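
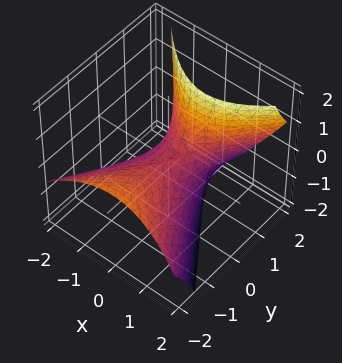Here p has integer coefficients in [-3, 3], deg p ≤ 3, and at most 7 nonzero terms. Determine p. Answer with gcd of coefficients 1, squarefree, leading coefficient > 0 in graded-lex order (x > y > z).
2*x^2 - x*z - y^2 - 2*y*z + 2*z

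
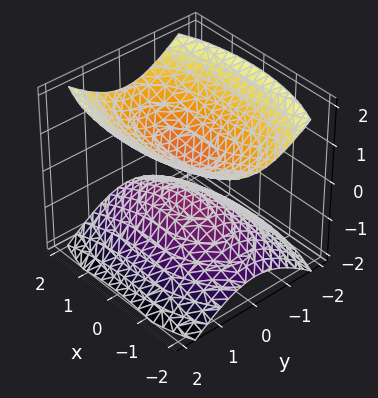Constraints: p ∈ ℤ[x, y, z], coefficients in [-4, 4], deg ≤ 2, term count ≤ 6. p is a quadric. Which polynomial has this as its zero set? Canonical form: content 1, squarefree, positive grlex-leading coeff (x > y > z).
x^2 + 3*y^2 - 3*z^2 + 1

The picture has 2 separate pieces.
deg p = 2.
Symmetries: mirror symmetry x ↦ −x ⇒ only even powers of x; the z ↦ −z reflection is a symmetry, so z appears only in even powers; mirror symmetry y ↦ −y ⇒ only even powers of y.
Reading off the gridlines: no x-intercept at any integer in the box; it misses every integer gridline on the y-axis.
These observations pin down the coefficients.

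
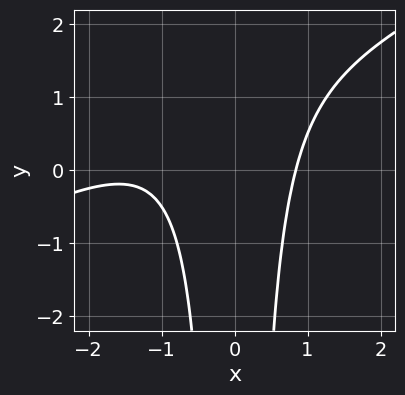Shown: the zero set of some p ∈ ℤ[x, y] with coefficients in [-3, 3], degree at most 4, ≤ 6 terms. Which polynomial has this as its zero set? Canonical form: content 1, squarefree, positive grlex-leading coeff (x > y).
x^3 - 2*x^2*y + 2*x^2 - 2

1. deg p = 3. The shape is more complex than any degree-2 curve.
2. Against the integer gridlines: the curve avoids every integer y-axis point in the box.
3. Together with the visible shape, these determine p as stated.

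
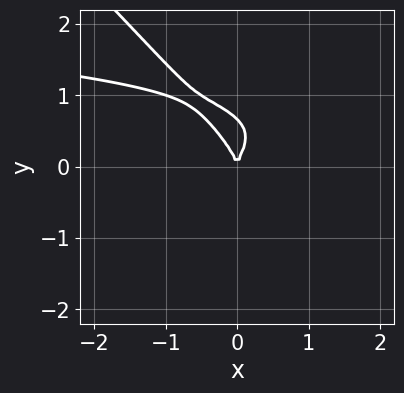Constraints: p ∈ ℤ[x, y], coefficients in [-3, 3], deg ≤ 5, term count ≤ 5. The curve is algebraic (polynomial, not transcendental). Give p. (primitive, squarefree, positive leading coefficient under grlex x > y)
(a) deg p = 4.
(b) Reading off the gridlines: it crosses the x-axis at the gridline x = 0; it crosses the y-axis at the gridline y = 0.
(c) These observations pin down the coefficients.

3*x*y^3 + 3*y^4 - 2*y^3 + 2*x^2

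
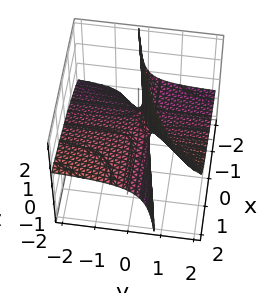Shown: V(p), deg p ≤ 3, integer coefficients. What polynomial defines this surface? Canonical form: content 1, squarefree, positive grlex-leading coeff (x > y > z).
x*y + x*z - 3*y*z + z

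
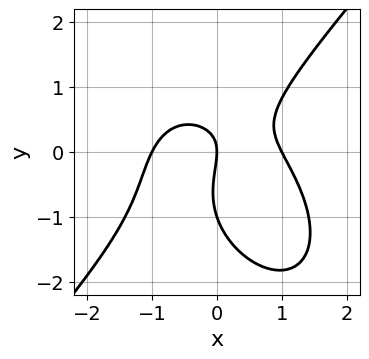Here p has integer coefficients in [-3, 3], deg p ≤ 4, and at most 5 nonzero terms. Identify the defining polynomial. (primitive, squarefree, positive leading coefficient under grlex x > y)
The degree is 3 — no degree-2 curve has this shape.
Reading off the gridlines: among the integer gridlines, it crosses the y-axis at y ∈ {-1, 0}; the x-axis gridline crossings are at x ∈ {-1, 0, 1}.
Matching integer coefficients to the picture gives p.

3*x^3 - 2*y^3 + 3*x*y - 2*y^2 - 3*x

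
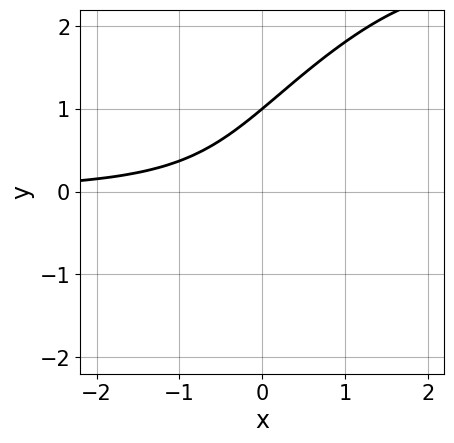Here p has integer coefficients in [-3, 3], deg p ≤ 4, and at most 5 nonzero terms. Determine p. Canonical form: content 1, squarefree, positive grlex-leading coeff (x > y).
2*x^2*y - 3*x*y^2 + 2*y^3 - 2*x*y - 2

deg p = 3.
Observable constraints: one y-axis crossing is at y = 1; it misses every integer gridline on the x-axis.
Assembling these constraints gives the stated polynomial.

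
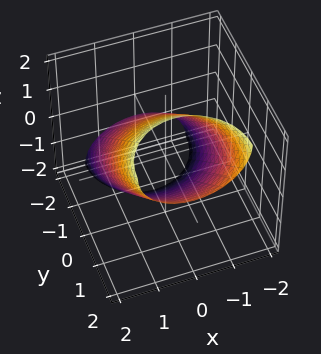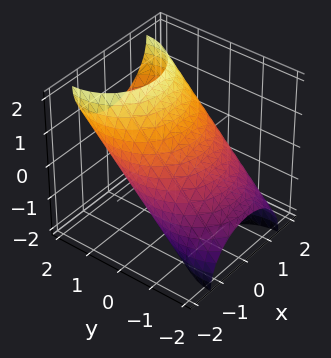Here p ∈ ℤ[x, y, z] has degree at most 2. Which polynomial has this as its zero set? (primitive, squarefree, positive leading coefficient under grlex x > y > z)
x^2 + y^2 - 2*y*z + z^2 - 2

(a) The degree is 2 — the shape is more complex than any degree-1 surface.
(b) Matching integer coefficients to the picture gives p.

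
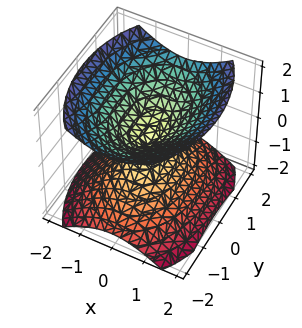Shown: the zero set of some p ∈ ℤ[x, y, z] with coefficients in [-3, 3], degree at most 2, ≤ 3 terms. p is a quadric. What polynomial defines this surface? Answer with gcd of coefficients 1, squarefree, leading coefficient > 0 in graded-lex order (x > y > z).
There are 2 components. They look like related sheets of one shape, so recover p as a whole.
deg p = 2. A double cone through the origin; a quadric.
Symmetries: it's symmetric under x → −x, forcing even powers of x; the z ↦ −z reflection is a symmetry, so z appears only in even powers; it's symmetric under y → −y, forcing even powers of y.
From the axis intercepts and sections: one x-axis crossing is at x = 0; it meets the y-axis at y = 0 (among the integer gridlines); one z-axis crossing is at z = 0.
Solving for integer coefficients yields p as stated.

2*x^2 + y^2 - 2*z^2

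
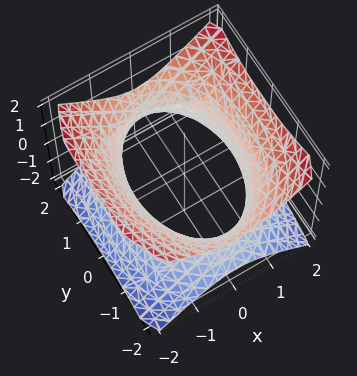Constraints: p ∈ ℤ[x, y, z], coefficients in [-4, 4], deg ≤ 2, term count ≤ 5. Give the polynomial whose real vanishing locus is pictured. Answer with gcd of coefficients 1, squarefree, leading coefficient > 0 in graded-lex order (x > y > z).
The degree is 2 — one connected sheet with a waist; a quadric.
Symmetries: mirror symmetry y ↦ −y ⇒ only even powers of y; it's symmetric under x → −x, forcing even powers of x; the z ↦ −z reflection is a symmetry, so z appears only in even powers.
Against the integer gridlines: no z-intercept at any integer in the box.
These observations pin down the coefficients.

2*x^2 + y^2 - 2*z^2 - 3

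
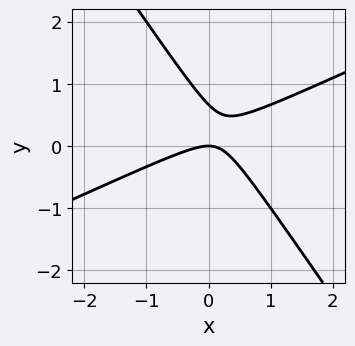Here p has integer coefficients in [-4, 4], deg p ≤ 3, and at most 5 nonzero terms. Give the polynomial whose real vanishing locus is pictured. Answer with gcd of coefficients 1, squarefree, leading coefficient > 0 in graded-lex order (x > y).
1. deg p = 2. A generic line meets the curve in up to 2 points.
2. Checking where it meets the axes: one x-axis crossing is at x = 0; it crosses the y-axis at the gridline y = 0.
3. Solving for integer coefficients yields p as stated.

2*x^2 - 3*x*y - 3*y^2 + 2*y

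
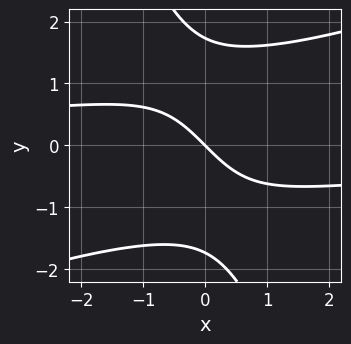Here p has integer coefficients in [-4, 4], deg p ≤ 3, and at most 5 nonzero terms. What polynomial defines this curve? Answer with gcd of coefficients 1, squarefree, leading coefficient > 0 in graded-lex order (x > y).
x^2*y - 2*x*y^2 - y^3 + 3*x + 3*y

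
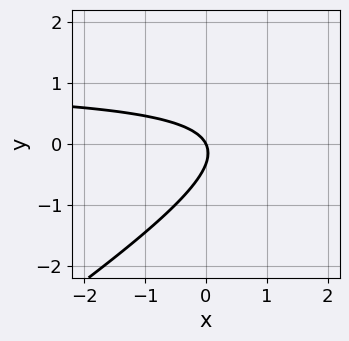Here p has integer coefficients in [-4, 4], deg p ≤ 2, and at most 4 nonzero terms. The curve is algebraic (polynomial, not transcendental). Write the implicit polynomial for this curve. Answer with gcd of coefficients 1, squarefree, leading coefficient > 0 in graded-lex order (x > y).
(a) The degree is 2 — no degree-1 curve has this shape.
(b) Reading off the gridlines: it meets the y-axis at y = 0 (among the integer gridlines); one x-axis crossing is at x = 0.
(c) Assembling these constraints gives the stated polynomial.

2*x*y - 3*y^2 - 2*x - y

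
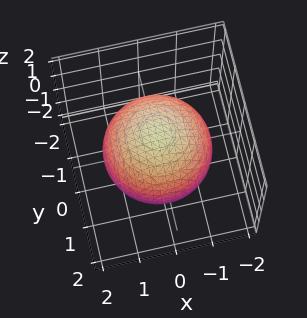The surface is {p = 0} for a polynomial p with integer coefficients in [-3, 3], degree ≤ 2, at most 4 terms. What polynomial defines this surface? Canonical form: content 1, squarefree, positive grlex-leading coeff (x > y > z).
x^2 + y^2 + z^2 - 2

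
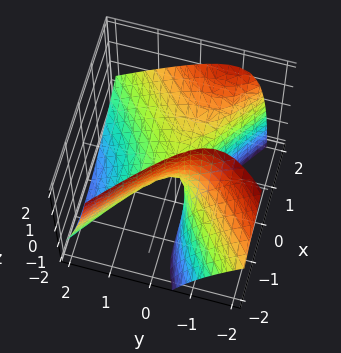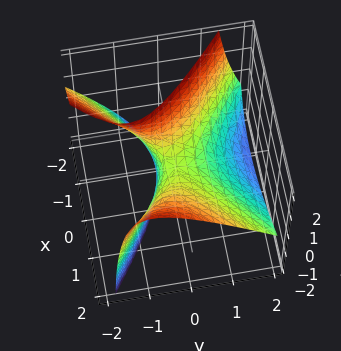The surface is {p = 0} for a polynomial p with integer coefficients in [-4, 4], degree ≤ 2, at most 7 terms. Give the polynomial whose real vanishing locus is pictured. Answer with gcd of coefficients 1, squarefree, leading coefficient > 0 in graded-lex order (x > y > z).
2*x^2 - 2*x*z - 3*y^2 - 3*y*z - 2*z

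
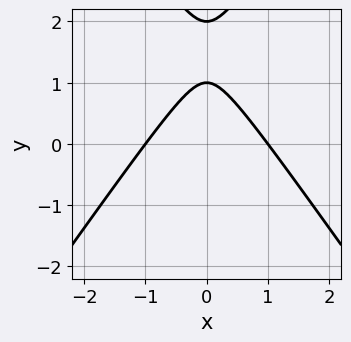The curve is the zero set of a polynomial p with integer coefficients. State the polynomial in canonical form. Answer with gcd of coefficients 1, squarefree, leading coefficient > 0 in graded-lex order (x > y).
1. deg p = 2. No degree-1 curve has this shape.
2. Symmetries: it's symmetric under x → −x, forcing even powers of x.
3. Reading off the gridlines: among the integer gridlines, it crosses the x-axis at x ∈ {-1, 1}; among the integer gridlines, it crosses the y-axis at y ∈ {1, 2}.
4. Together with the visible shape, these determine p as stated.

2*x^2 - y^2 + 3*y - 2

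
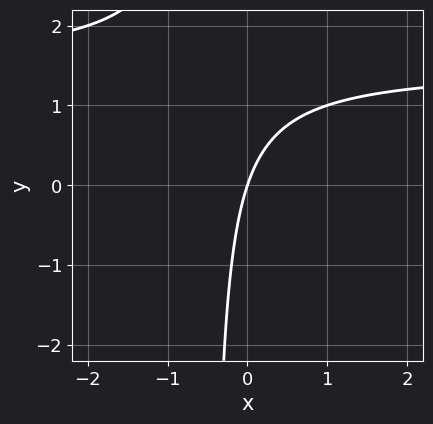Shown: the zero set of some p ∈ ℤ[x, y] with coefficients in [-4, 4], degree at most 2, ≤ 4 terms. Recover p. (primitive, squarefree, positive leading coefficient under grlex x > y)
deg p = 2. A generic line meets the curve in up to 2 points.
Checking where it meets the axes: it meets the x-axis at x = 0 (among the integer gridlines); it meets the y-axis at y = 0 (among the integer gridlines).
Matching integer coefficients to the picture gives p.

2*x*y - 3*x + y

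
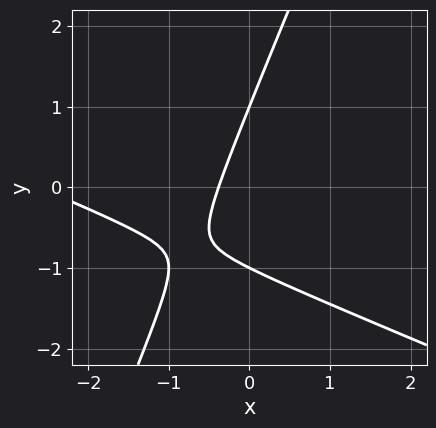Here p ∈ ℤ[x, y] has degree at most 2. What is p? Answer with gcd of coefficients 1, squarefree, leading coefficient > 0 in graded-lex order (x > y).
x^2 + 2*x*y - y^2 + 3*x + 1

First, the degree is 2 — the shape is more complex than any degree-1 curve.
Next, checking where it meets the axes: the y-axis gridline crossings are at y ∈ {-1, 1}.
Finally, assembling these constraints gives the stated polynomial.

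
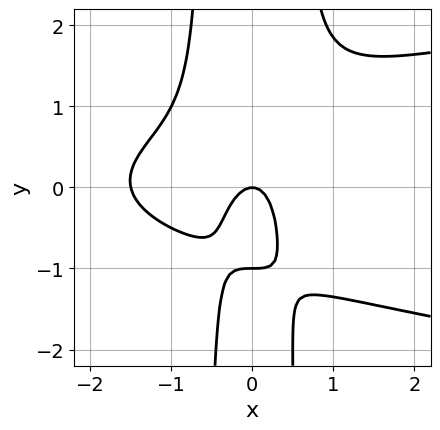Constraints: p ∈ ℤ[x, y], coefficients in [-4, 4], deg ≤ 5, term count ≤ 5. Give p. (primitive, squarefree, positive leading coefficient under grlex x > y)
1. Degree: the shape is more complex than any degree-3 curve, so deg p = 4.
2. Checking where it meets the axes: it meets the x-axis at x = 0 (among the integer gridlines); among the integer gridlines, it crosses the y-axis at y ∈ {-1, 0}.
3. Together with the visible shape, these determine p as stated.

3*x^2*y^2 - 2*x^3 - 3*x^2 - y^2 - y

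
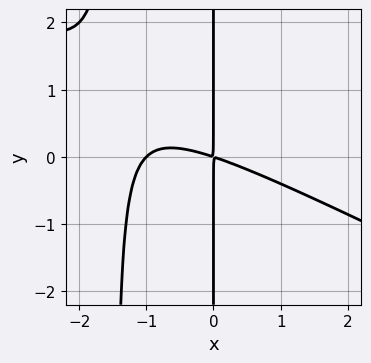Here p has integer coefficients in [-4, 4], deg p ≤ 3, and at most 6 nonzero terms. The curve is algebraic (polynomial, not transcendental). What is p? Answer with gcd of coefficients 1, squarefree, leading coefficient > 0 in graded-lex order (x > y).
x^3 + 2*x^2*y + x^2 + 3*x*y

1. The degree is 3 — a generic line meets the curve in up to 3 points.
2. Reading off the gridlines: it crosses the x-axis at the gridline x = -1; every point of the y-axis in the box is on the curve.
3. The integer polynomial consistent with all of this is the stated p.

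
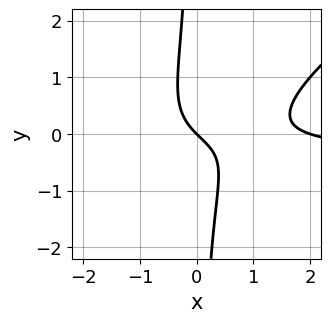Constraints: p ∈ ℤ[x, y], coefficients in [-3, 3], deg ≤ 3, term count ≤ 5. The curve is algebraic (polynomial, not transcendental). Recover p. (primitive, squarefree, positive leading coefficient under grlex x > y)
(a) Degree: the shape is more complex than any degree-2 curve, so deg p = 3.
(b) Checking where it meets the axes: the x-axis gridline crossings are at x ∈ {0, 2}; it crosses the y-axis at the gridline y = 0.
(c) Assembling these constraints gives the stated polynomial.

2*x^2*y - 3*x*y^2 + x^2 - 2*x - 2*y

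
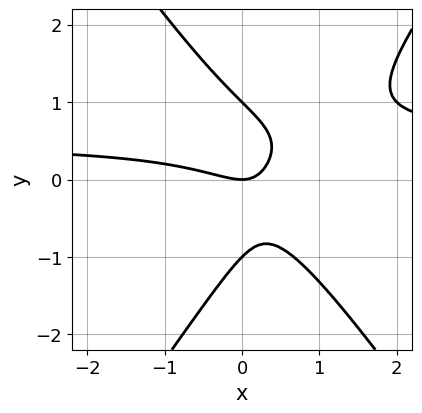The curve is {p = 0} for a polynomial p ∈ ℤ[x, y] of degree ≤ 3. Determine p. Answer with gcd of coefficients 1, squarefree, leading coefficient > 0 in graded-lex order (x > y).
(a) The degree is 3 — a generic line meets the curve in up to 3 points.
(b) From the visible intercepts: it meets the x-axis at x = 0 (among the integer gridlines); among the integer gridlines, it crosses the y-axis at y ∈ {-1, 0, 1}.
(c) The integer polynomial consistent with all of this is the stated p.

2*x^2*y - y^3 - x^2 - 2*x*y + y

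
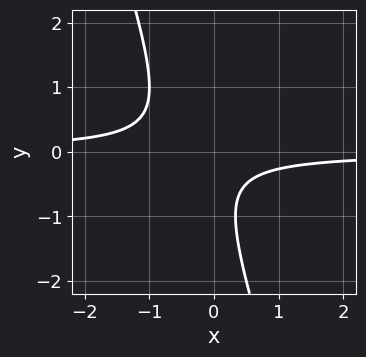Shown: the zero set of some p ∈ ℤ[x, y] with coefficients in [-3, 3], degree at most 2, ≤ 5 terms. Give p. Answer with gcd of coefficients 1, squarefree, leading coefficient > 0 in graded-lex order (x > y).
First, deg p = 2. The shape is more complex than any degree-1 curve.
Then, against the integer gridlines: it misses every integer gridline on the y-axis; the curve avoids every integer x-axis point in the box.
Finally, fitting integer coefficients to these (and the overall shape) gives p.

3*x*y + y^2 + y + 1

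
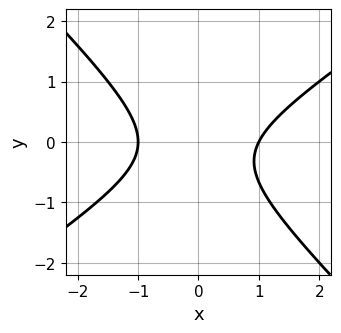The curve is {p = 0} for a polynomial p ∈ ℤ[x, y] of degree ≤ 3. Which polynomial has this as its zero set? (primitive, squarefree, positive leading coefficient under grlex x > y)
The degree is 2 — the shape is more complex than any degree-1 curve.
Reading off the gridlines: the x-axis gridline crossings are at x ∈ {-1, 1}; the curve avoids every integer y-axis point in the box.
Solving for integer coefficients yields p as stated.

2*x^2 - x*y - 3*y^2 - y - 2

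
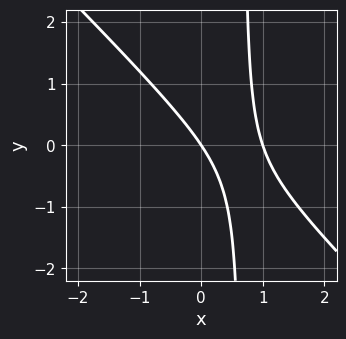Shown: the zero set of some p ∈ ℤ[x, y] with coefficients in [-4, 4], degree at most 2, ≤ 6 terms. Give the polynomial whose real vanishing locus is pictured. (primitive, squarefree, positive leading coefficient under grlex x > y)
First, deg p = 2.
Then, observable constraints: the x-axis gridline crossings are at x ∈ {0, 1}; it crosses the y-axis at the gridline y = 0.
Finally, fitting integer coefficients to these (and the overall shape) gives p.

3*x^2 + 3*x*y - 3*x - 2*y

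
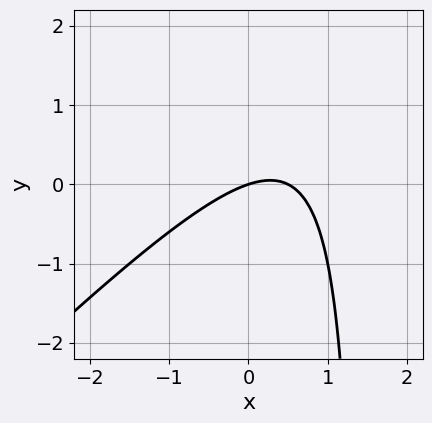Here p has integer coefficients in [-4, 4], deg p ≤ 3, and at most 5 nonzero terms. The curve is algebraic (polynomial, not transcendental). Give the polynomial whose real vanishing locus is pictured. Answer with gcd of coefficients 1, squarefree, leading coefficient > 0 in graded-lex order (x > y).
2*x^2 - 2*x*y - x + 3*y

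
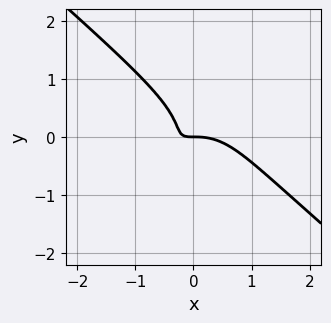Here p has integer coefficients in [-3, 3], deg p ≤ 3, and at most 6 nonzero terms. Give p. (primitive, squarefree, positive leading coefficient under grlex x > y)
2*x^3 + 3*y^3 + 3*x*y + y

(a) Degree: the shape is more complex than any degree-2 curve, so deg p = 3.
(b) Against the integer gridlines: it meets the x-axis at x = 0 (among the integer gridlines); one y-axis crossing is at y = 0.
(c) The integer polynomial consistent with all of this is the stated p.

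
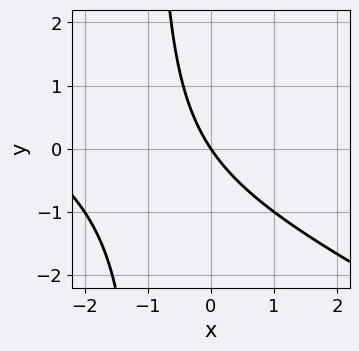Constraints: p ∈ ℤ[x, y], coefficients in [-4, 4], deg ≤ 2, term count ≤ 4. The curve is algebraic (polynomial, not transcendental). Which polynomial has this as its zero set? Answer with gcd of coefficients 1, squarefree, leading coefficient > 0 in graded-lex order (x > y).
x^2 + 2*x*y + 3*x + 2*y

1. deg p = 2. The shape is more complex than any degree-1 curve.
2. Checking where it meets the axes: one x-axis crossing is at x = 0; it meets the y-axis at y = 0 (among the integer gridlines).
3. Assembling these constraints gives the stated polynomial.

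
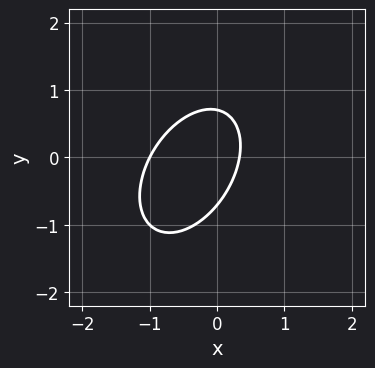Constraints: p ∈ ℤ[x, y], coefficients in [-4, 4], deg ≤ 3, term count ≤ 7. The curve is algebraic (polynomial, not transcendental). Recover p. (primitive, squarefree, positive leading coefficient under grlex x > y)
deg p = 2. A generic line meets the curve in up to 2 points.
Observable constraints: it meets the x-axis at x = -1 (among the integer gridlines).
Fitting integer coefficients to these (and the overall shape) gives p.

3*x^2 - 2*x*y + 2*y^2 + 2*x - 1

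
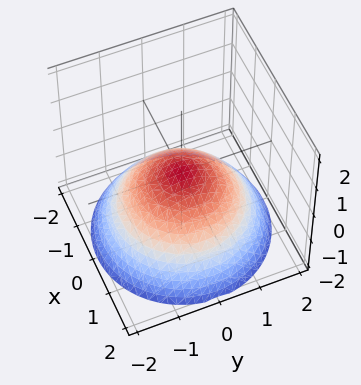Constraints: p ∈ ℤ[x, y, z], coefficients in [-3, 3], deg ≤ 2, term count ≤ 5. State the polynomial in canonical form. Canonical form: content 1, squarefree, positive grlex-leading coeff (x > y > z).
x^2 + y^2 + 2*z

deg p = 2. A single bowl opening along one axis; a quadric.
By symmetry, the surface is invariant under rotation about z: p = q(x² + y², z).
Against the integer gridlines: a circular section at z = -1 has radius between 1 and 2; one x-axis crossing is at x = 0.
These observations pin down the coefficients.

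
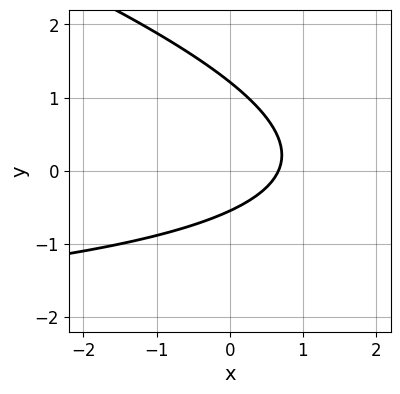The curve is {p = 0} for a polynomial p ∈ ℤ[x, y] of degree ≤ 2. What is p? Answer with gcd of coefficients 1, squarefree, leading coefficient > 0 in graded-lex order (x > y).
(a) deg p = 2. The shape is more complex than any degree-1 curve.
(b) The integer polynomial consistent with all of this is the stated p.

x*y + 3*y^2 + 3*x - 2*y - 2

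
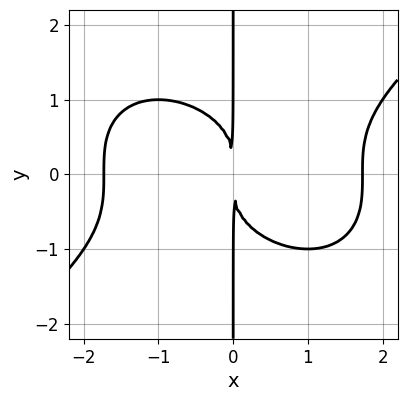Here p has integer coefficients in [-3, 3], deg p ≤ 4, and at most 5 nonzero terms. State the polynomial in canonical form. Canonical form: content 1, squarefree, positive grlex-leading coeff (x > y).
1. Degree: no degree-3 curve has this shape, so deg p = 4.
2. Against the integer gridlines: every point of the y-axis in the box is on the curve.
3. The integer polynomial consistent with all of this is the stated p.

x^4 - 2*x*y^3 - 3*x^2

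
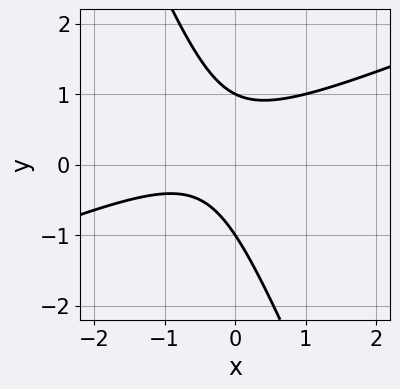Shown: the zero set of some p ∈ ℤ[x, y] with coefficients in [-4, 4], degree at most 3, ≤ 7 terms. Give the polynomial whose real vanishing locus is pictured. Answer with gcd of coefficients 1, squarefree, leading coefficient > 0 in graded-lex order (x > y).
x^2 - 2*x*y - y^2 + x + 1

1. deg p = 2. The shape is more complex than any degree-1 curve.
2. Against the integer gridlines: no x-intercept at any integer in the box; among the integer gridlines, it crosses the y-axis at y ∈ {-1, 1}.
3. Matching integer coefficients to the picture gives p.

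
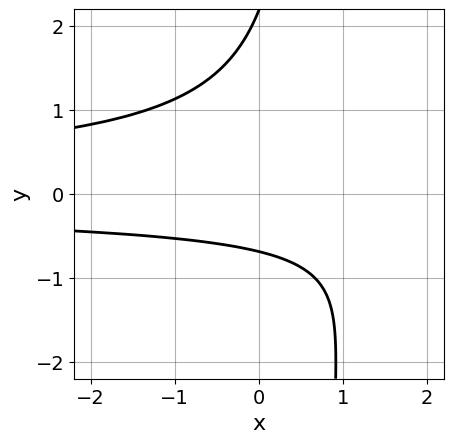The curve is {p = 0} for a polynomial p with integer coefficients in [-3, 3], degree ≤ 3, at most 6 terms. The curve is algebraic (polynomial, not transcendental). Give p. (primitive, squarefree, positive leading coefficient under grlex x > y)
3*x*y^2 - 2*y^2 + 3*y + 3

First, degree: a generic line meets the curve in up to 3 points, so deg p = 3.
Next, observable constraints: the curve avoids every integer x-axis point in the box.
Finally, together with the visible shape, these determine p as stated.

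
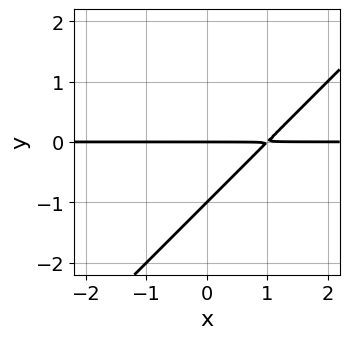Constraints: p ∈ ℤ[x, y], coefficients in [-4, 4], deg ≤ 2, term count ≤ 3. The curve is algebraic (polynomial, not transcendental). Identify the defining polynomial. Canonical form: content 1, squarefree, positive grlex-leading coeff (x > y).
x*y - y^2 - y

(a) Degree: a generic line meets the curve in up to 2 points, so deg p = 2.
(b) Reading off the gridlines: among the integer gridlines, it crosses the y-axis at y ∈ {-1, 0}; the visible x-axis segment lies entirely on the curve.
(c) Putting this together gives p.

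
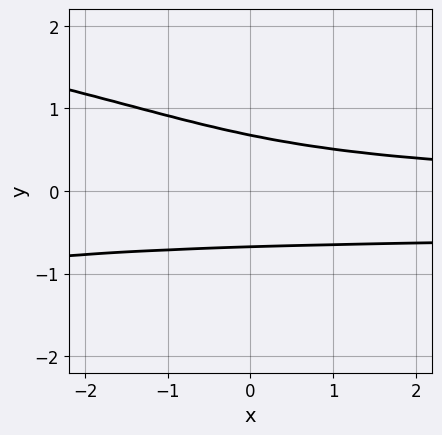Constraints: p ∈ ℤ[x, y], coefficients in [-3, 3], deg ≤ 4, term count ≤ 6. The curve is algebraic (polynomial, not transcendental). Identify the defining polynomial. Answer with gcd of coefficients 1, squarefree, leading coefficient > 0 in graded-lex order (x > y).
3*y^4 + 2*x*y^2 + x*y + 3*y^2 - 2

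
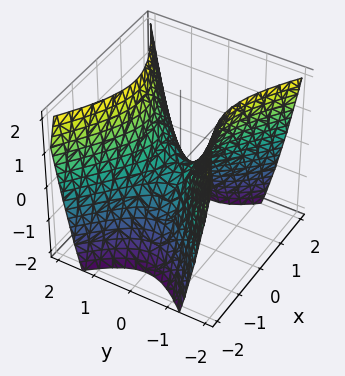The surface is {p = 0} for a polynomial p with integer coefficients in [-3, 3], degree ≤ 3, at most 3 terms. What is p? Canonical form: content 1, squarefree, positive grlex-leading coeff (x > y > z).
First, the degree is 2 — a saddle surface; a quadric.
Next, symmetries: it's symmetric under y → −y, forcing even powers of y; it's symmetric under x → −x, forcing even powers of x.
Then, checking where it meets the axes: it crosses the z-axis at the gridline z = 0; it meets the x-axis at x = 0 (among the integer gridlines); it meets the y-axis at y = 0 (among the integer gridlines).
Finally, putting this together gives p.

2*x^2 - 3*y^2 + 2*z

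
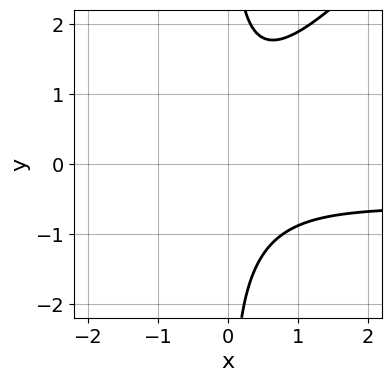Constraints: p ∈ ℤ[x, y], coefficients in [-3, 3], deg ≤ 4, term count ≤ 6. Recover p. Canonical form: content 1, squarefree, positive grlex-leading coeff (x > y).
3*x^2*y - 3*x*y^2 + 2*x^2 + 3

First, deg p = 3. No degree-2 curve has this shape.
Then, observable constraints: the curve avoids every integer x-axis point in the box; it misses every integer gridline on the y-axis.
Finally, these observations pin down the coefficients.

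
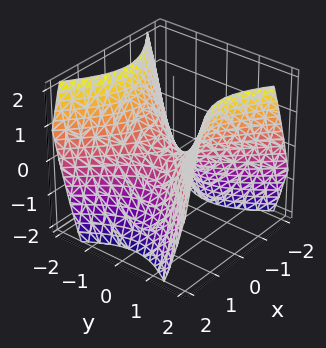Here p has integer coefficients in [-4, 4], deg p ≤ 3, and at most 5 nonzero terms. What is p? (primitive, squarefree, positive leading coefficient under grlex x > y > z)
The degree is 2 — a hyperbolic paraboloid; a quadric.
Symmetries: mirror symmetry y ↦ −y ⇒ only even powers of y; it's symmetric under x → −x, forcing even powers of x.
Reading off the gridlines: one z-axis crossing is at z = 0; one x-axis crossing is at x = 0.
The integer polynomial consistent with all of this is the stated p.

x^2 - y^2 + z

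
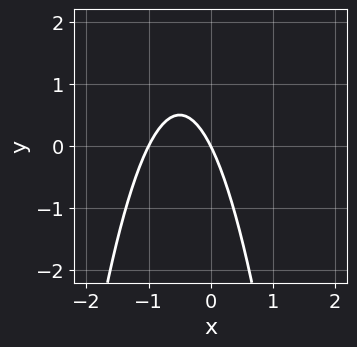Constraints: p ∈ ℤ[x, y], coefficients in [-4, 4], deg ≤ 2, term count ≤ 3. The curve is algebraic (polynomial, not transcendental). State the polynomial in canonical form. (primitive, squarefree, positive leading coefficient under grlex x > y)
(a) The degree is 2 — a generic line meets the curve in up to 2 points.
(b) Observable constraints: it meets the y-axis at y = 0 (among the integer gridlines); among the integer gridlines, it crosses the x-axis at x ∈ {-1, 0}.
(c) The integer polynomial consistent with all of this is the stated p.

2*x^2 + 2*x + y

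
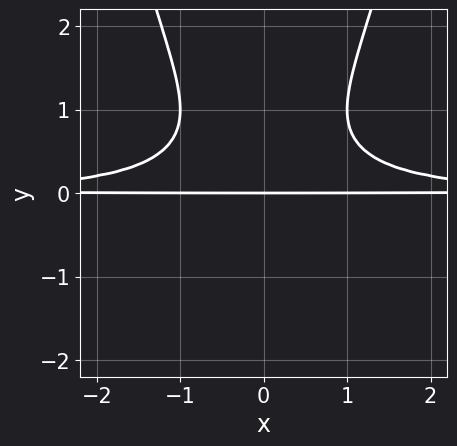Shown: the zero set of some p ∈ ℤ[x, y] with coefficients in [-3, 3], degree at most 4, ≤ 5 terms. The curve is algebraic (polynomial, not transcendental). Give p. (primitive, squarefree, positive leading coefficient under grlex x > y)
x^2*y^2 - y^3 + y^2 - y

The degree is 4 — no degree-3 curve has this shape.
Symmetries: the x ↦ −x reflection is a symmetry, so x appears only in even powers.
Checking where it meets the axes: every point of the x-axis in the box is on the curve; it crosses the y-axis at the gridline y = 0.
Together with the visible shape, these determine p as stated.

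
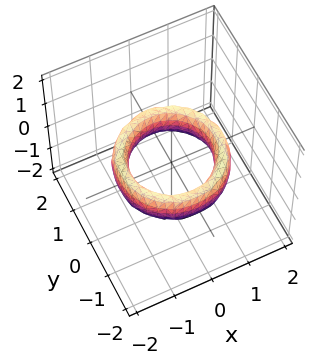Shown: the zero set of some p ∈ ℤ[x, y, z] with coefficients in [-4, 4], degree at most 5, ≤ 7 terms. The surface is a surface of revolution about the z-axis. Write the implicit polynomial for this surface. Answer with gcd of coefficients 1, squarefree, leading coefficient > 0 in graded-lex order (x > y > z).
First, deg p = 4. The shape is more complex than any degree-3 surface.
Then, by symmetry, every cross-section ⟂ z is a circle, so x, y appear only via x² + y².
Next, from the visible intercepts: among the integer gridlines, it crosses the x-axis at x ∈ {-1, 1}; the y-axis gridline crossings are at y ∈ {-1, 1}; the surface avoids every integer z-axis point in the box; a circular section at z = 0 has radius exactly 1.
Finally, assembling these constraints gives the stated polynomial.

x^4 + 2*x^2*y^2 + y^4 - 3*x^2 - 3*y^2 + z^2 + 2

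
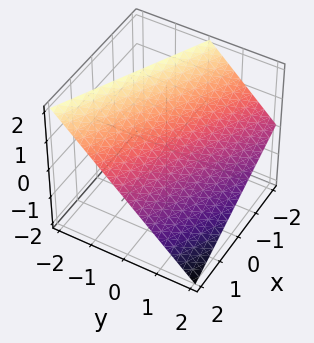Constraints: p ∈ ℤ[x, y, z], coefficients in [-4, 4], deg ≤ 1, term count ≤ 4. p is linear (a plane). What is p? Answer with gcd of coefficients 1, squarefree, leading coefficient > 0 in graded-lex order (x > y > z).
x + 2*y + 2*z - 2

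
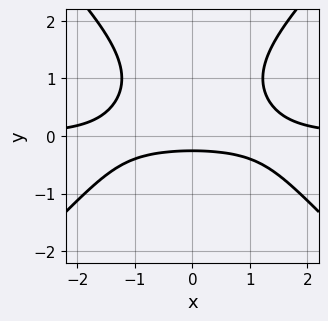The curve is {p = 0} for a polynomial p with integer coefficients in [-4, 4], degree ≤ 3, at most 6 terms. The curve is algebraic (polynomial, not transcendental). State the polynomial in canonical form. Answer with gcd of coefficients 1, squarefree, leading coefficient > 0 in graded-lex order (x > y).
2*x^2*y - 2*y^3 + 3*y^2 - 3*y - 1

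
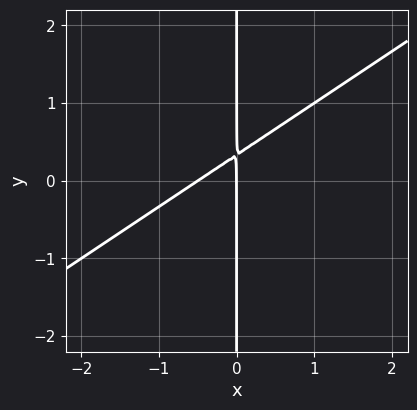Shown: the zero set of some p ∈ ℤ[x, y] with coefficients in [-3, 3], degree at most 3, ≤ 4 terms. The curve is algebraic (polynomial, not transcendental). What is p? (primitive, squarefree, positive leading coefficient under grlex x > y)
2*x^2 - 3*x*y + x

The degree is 2 — no degree-1 curve has this shape.
From the visible intercepts: every point of the y-axis in the box is on the curve; one x-axis crossing is at x = 0.
The integer polynomial consistent with all of this is the stated p.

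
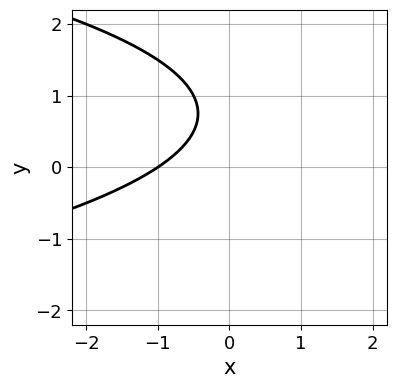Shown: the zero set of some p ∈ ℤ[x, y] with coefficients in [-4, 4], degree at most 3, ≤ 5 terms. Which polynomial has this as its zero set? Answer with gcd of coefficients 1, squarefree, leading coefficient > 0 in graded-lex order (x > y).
2*y^2 + 2*x - 3*y + 2

(a) Degree: a generic line meets the curve in up to 2 points, so deg p = 2.
(b) From the visible intercepts: one x-axis crossing is at x = -1; the curve avoids every integer y-axis point in the box.
(c) Fitting integer coefficients to these (and the overall shape) gives p.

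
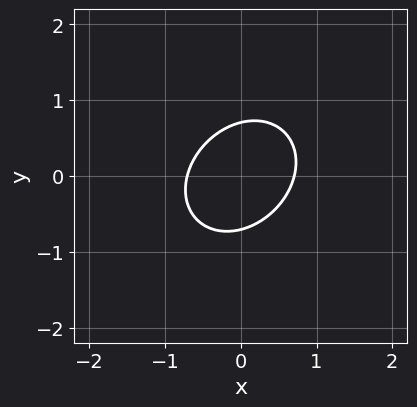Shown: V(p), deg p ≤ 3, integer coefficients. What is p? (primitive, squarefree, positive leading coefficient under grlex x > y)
(a) Degree: no degree-1 curve has this shape, so deg p = 2.
(b) Matching integer coefficients to the picture gives p.

2*x^2 - x*y + 2*y^2 - 1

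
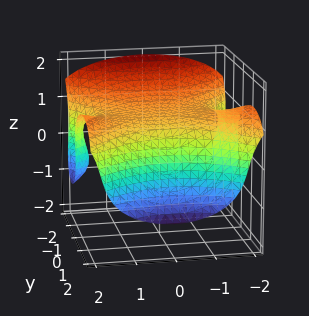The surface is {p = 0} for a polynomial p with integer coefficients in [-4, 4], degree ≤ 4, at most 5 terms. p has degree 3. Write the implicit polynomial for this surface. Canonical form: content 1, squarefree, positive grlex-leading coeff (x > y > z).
Degree: the shape is more complex than any degree-2 surface, so deg p = 3.
Reading off the gridlines: it crosses the z-axis at the gridline z = 1; the surface avoids every integer x-axis point in the box.
Solving for integer coefficients yields p as stated.

x^2*y - y^3 - 2*z^3 - y*z + 2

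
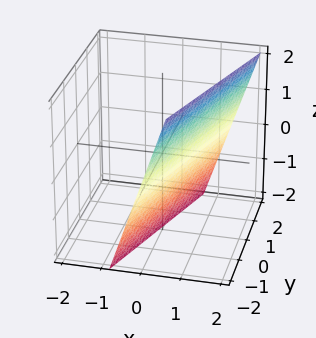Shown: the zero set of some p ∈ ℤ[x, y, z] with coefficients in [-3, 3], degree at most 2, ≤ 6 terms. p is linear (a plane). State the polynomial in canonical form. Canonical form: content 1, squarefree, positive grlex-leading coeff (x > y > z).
3*x - y - z - 2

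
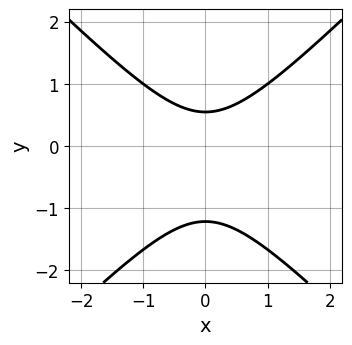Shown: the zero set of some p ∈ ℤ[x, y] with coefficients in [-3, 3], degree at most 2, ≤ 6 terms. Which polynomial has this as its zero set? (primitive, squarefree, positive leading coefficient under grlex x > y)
3*x^2 - 3*y^2 - 2*y + 2

1. deg p = 2. A generic line meets the curve in up to 2 points.
2. Symmetries: mirror symmetry x ↦ −x ⇒ only even powers of x.
3. Checking where it meets the axes: the curve avoids every integer x-axis point in the box.
4. These observations pin down the coefficients.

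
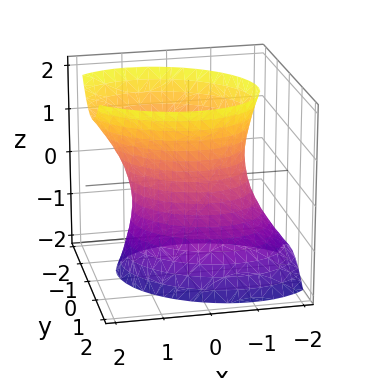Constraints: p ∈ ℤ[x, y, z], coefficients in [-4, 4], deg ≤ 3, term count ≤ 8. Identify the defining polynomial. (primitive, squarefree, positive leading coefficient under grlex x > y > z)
1. The degree is 2 — no degree-1 surface has this shape.
2. Checking where it meets the axes: among the integer gridlines, it crosses the y-axis at y ∈ {-1, 1}; no z-intercept at any integer in the box.
3. The integer polynomial consistent with all of this is the stated p.

2*x^2 + x*y - x*z + 3*y^2 - z^2 - 3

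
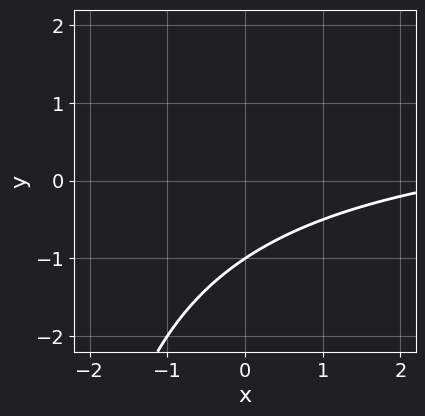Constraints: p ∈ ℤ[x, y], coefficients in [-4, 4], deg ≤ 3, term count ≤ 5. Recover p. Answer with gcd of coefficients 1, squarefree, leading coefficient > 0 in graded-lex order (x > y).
Degree: the shape is more complex than any degree-1 curve, so deg p = 2.
From the visible intercepts: no x-intercept at any integer in the box; one y-axis crossing is at y = -1.
Putting this together gives p.

x*y - x + 3*y + 3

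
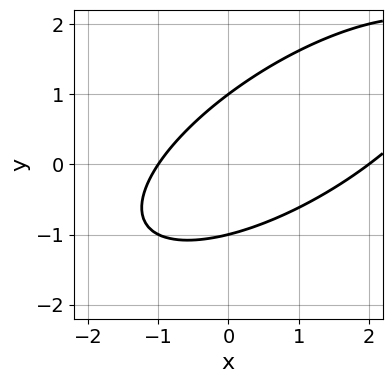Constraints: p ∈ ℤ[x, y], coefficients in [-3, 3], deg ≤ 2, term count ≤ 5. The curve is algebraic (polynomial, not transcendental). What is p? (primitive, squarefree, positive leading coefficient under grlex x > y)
1. The degree is 2 — no degree-1 curve has this shape.
2. Observable constraints: the y-axis gridline crossings are at y ∈ {-1, 1}; the x-axis gridline crossings are at x ∈ {-1, 2}.
3. Assembling these constraints gives the stated polynomial.

x^2 - 2*x*y + 2*y^2 - x - 2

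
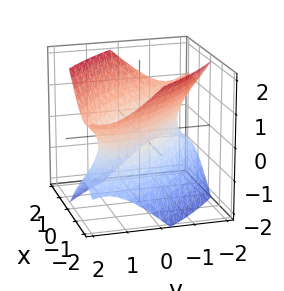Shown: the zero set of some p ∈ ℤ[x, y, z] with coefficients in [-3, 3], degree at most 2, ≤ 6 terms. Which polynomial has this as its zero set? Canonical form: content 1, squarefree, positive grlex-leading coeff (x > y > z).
First, deg p = 2. No degree-1 surface has this shape.
Next, observable constraints: among the integer gridlines, it crosses the x-axis at x ∈ {-1, 1}; the y-axis gridline crossings are at y ∈ {-1, 1}.
Finally, solving for integer coefficients yields p as stated.

2*x^2 + 3*x*y + 2*y^2 - 2*z^2 - 2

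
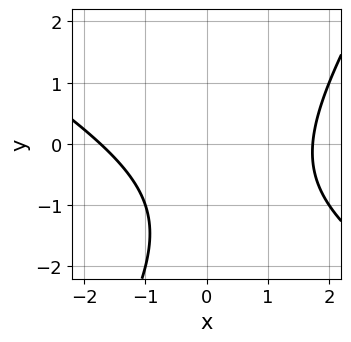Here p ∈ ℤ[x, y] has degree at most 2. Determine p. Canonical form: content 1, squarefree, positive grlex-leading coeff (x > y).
x^2 + x*y - y^2 - 2*y - 3

Degree: no degree-1 curve has this shape, so deg p = 2.
Checking where it meets the axes: no y-intercept at any integer in the box.
These observations pin down the coefficients.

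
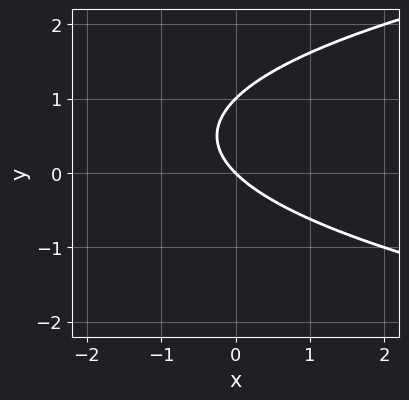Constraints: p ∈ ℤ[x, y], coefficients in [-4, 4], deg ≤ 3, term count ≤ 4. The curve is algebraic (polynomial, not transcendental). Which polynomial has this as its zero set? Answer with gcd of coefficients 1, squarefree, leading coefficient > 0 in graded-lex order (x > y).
y^2 - x - y

1. Degree: no degree-1 curve has this shape, so deg p = 2.
2. Reading off the gridlines: it crosses the x-axis at the gridline x = 0; the y-axis gridline crossings are at y ∈ {0, 1}.
3. Fitting integer coefficients to these (and the overall shape) gives p.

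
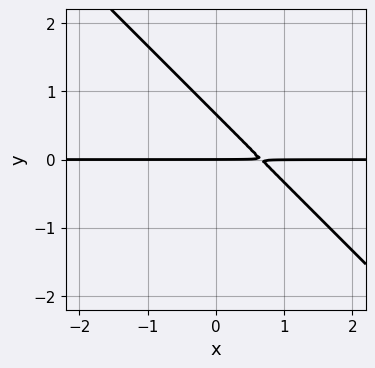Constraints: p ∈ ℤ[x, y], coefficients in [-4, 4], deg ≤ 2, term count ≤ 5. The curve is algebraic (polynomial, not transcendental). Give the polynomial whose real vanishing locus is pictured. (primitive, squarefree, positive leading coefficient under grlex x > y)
3*x*y + 3*y^2 - 2*y

(a) Degree: a generic line meets the curve in up to 2 points, so deg p = 2.
(b) Against the integer gridlines: every point of the x-axis in the box is on the curve; it crosses the y-axis at the gridline y = 0.
(c) These observations pin down the coefficients.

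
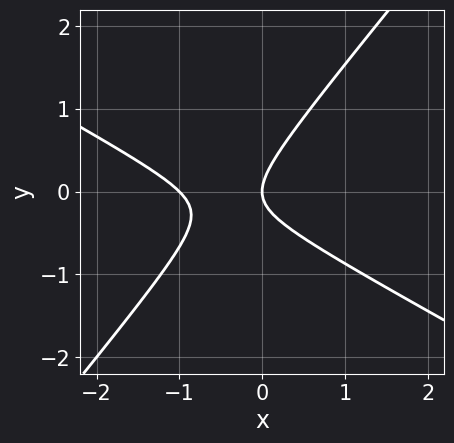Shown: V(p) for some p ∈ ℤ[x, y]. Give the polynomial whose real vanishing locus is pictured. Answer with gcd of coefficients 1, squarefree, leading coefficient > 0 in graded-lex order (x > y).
2*x^2 + 2*x*y - 3*y^2 + 2*x

First, the degree is 2 — no degree-1 curve has this shape.
Then, reading off the gridlines: it crosses the y-axis at the gridline y = 0; among the integer gridlines, it crosses the x-axis at x ∈ {-1, 0}.
Finally, putting this together gives p.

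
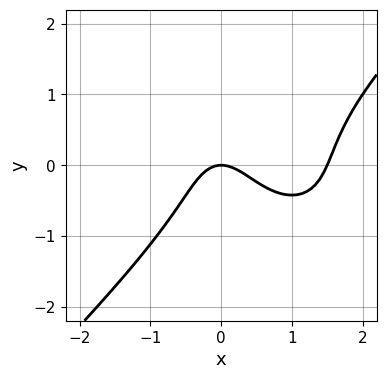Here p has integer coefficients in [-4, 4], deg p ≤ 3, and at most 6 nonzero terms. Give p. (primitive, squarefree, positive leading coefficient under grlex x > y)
deg p = 3. No degree-2 curve has this shape.
Reading off the gridlines: it meets the y-axis at y = 0 (among the integer gridlines); it crosses the x-axis at the gridline x = 0.
Together with the visible shape, these determine p as stated.

2*x^3 - 2*y^3 - 3*x^2 - 2*y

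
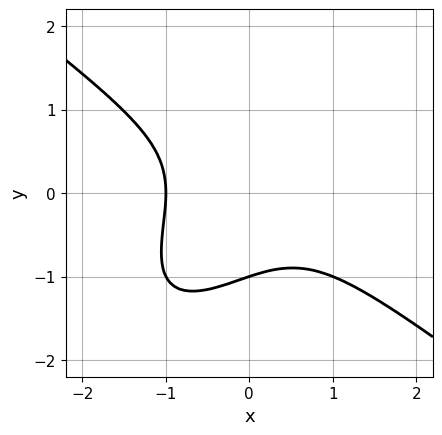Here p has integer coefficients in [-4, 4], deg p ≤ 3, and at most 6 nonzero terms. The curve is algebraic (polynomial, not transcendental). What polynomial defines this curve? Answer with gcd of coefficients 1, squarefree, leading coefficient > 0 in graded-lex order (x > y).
(a) The degree is 3 — a generic line meets the curve in up to 3 points.
(b) Against the integer gridlines: it meets the y-axis at y = -1 (among the integer gridlines); it meets the x-axis at x = -1 (among the integer gridlines).
(c) Fitting integer coefficients to these (and the overall shape) gives p.

x^3 - x*y^2 + y^3 + 1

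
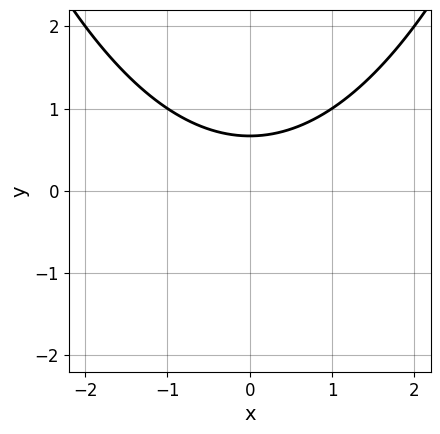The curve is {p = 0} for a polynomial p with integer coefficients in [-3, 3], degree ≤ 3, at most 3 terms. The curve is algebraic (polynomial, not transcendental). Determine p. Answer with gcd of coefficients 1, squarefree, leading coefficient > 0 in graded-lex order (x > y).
x^2 - 3*y + 2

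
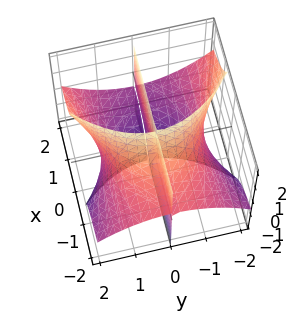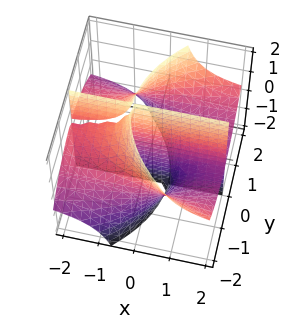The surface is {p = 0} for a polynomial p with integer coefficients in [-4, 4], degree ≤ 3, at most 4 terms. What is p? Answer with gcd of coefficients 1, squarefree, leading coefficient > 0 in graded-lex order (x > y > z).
1. The picture has 2 separate pieces. Treating them together as one polynomial.
2. Degree: no degree-2 surface has this shape, so deg p = 3.
3. From the visible intercepts: every point of the z-axis in the box is on the surface; it crosses the y-axis at the gridline y = 0; the visible x-axis segment lies entirely on the surface.
4. Putting this together gives p.

2*x*y*z - y^3 + 2*y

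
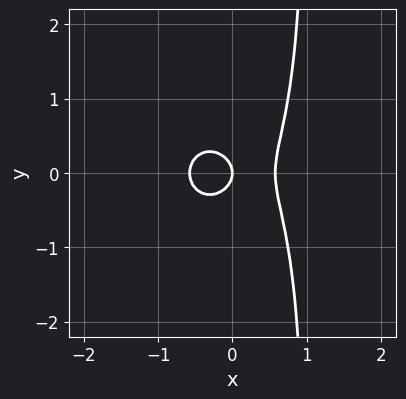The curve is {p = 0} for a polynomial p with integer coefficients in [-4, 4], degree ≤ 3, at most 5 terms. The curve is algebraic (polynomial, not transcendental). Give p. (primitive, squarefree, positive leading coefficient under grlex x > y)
3*x^3 + 2*x*y^2 - 2*y^2 - x

The degree is 3 — the shape is more complex than any degree-2 curve.
Symmetries: it's symmetric under y → −y, forcing even powers of y.
From the axis intercepts and sections: it crosses the x-axis at the gridline x = 0; it crosses the y-axis at the gridline y = 0.
Assembling these constraints gives the stated polynomial.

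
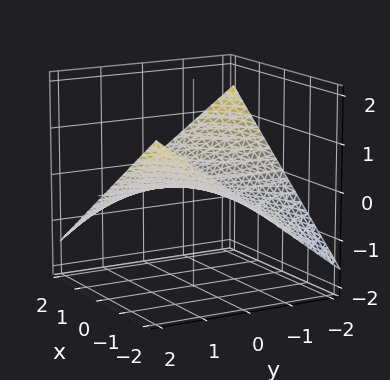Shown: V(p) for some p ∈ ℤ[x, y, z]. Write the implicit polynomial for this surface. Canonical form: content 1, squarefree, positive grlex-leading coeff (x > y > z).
x*y + 3*z

Degree: a hyperbolic paraboloid; a quadric, so deg p = 2.
Against the integer gridlines: the visible x-axis segment lies entirely on the surface; every point of the y-axis in the box is on the surface.
The integer polynomial consistent with all of this is the stated p.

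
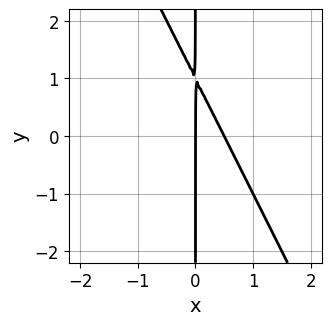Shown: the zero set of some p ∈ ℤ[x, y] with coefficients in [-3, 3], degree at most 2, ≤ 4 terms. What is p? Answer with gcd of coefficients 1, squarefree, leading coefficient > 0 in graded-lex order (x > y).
(a) The degree is 2 — no degree-1 curve has this shape.
(b) Checking where it meets the axes: every point of the y-axis in the box is on the curve; one x-axis crossing is at x = 0.
(c) Solving for integer coefficients yields p as stated.

2*x^2 + x*y - x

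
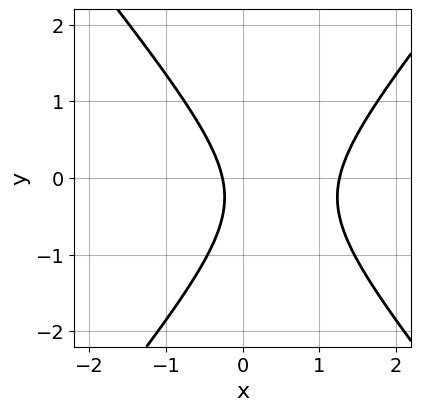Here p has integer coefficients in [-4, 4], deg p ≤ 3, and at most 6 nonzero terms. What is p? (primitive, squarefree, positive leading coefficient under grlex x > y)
3*x^2 - 2*y^2 - 3*x - y - 1

Degree: a generic line meets the curve in up to 2 points, so deg p = 2.
From the axis intercepts and sections: it misses every integer gridline on the y-axis.
The integer polynomial consistent with all of this is the stated p.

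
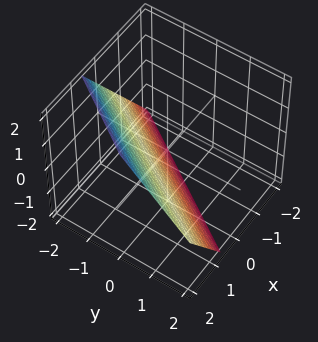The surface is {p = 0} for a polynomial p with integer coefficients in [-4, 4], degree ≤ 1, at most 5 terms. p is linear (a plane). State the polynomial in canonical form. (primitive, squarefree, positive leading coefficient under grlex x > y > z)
(a) deg p = 1.
(b) Checking where it meets the axes: it meets the z-axis at z = -1 (among the integer gridlines); it meets the y-axis at y = -1 (among the integer gridlines).
(c) Solving for integer coefficients yields p as stated.

3*x - 2*y - 2*z - 2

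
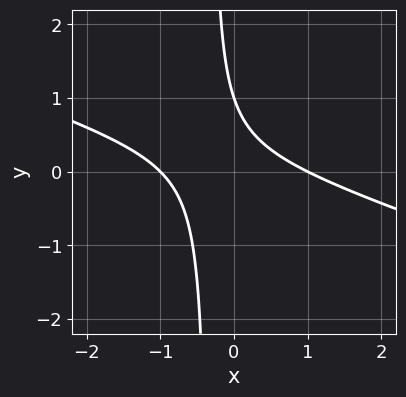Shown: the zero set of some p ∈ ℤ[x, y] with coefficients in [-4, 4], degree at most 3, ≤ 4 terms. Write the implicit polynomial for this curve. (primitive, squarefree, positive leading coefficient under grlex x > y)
First, the degree is 2 — the shape is more complex than any degree-1 curve.
Next, observable constraints: the x-axis gridline crossings are at x ∈ {-1, 1}; one y-axis crossing is at y = 1.
Finally, these observations pin down the coefficients.

x^2 + 3*x*y + y - 1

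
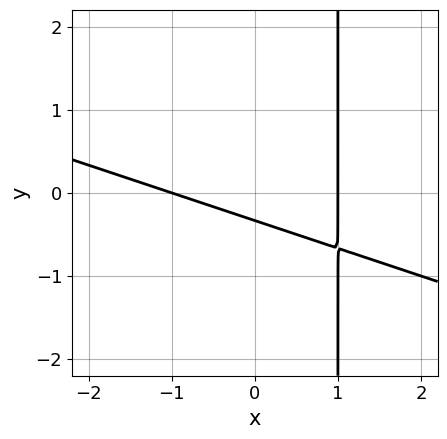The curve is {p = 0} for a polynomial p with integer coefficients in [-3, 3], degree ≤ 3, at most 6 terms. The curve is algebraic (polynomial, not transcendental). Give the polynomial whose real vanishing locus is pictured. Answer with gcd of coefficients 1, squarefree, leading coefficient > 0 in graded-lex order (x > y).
(a) The degree is 2 — the shape is more complex than any degree-1 curve.
(b) From the axis intercepts and sections: the x-axis gridline crossings are at x ∈ {-1, 1}.
(c) Matching integer coefficients to the picture gives p.

x^2 + 3*x*y - 3*y - 1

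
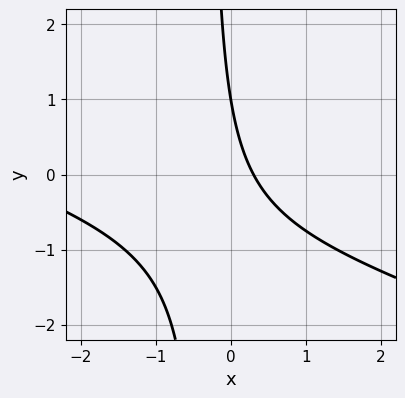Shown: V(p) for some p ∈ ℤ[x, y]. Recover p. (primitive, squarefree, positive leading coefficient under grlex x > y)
First, the degree is 2 — the shape is more complex than any degree-1 curve.
Then, reading off the gridlines: one y-axis crossing is at y = 1.
Finally, the integer polynomial consistent with all of this is the stated p.

x^2 + 3*x*y + 3*x + y - 1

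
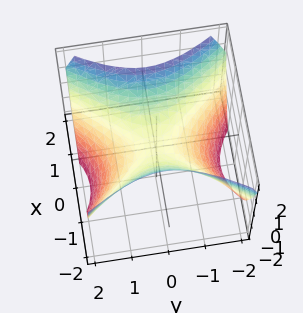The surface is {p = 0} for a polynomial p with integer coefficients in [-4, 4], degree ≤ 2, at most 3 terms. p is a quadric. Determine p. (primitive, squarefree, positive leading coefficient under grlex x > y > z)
3*x^2 - 2*y^2 - 3*z

(a) deg p = 2. A saddle surface; a quadric.
(b) Symmetries: the y ↦ −y reflection is a symmetry, so y appears only in even powers; the x ↦ −x reflection is a symmetry, so x appears only in even powers.
(c) From the axis intercepts and sections: it meets the y-axis at y = 0 (among the integer gridlines); one z-axis crossing is at z = 0; it crosses the x-axis at the gridline x = 0.
(d) Assembling these constraints gives the stated polynomial.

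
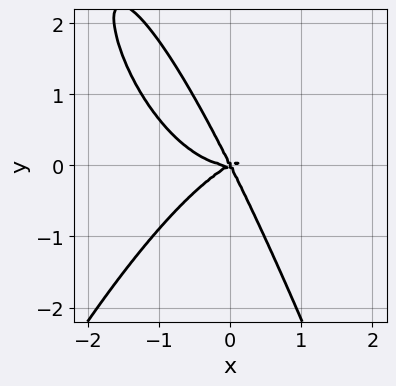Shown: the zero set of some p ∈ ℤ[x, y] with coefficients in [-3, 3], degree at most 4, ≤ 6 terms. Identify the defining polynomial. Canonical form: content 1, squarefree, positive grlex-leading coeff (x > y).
(a) Degree: the shape is more complex than any degree-3 curve, so deg p = 4.
(b) From the visible intercepts: one y-axis crossing is at y = 0; one x-axis crossing is at x = 0.
(c) Together with the visible shape, these determine p as stated.

2*x^4 - 2*x^2*y + 3*x*y^2 + 2*y^3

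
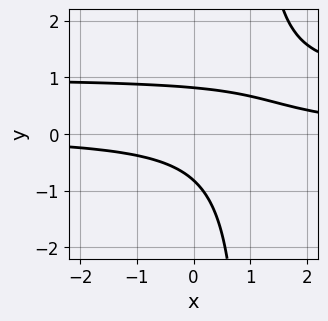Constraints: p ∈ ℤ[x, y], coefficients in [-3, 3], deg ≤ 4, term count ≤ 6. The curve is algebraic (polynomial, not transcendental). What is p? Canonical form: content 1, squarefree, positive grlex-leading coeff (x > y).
Degree: no degree-2 curve has this shape, so deg p = 3.
From the visible intercepts: it misses every integer gridline on the x-axis.
Assembling these constraints gives the stated polynomial.

3*x*y^2 - 3*x*y - 3*y^2 + 2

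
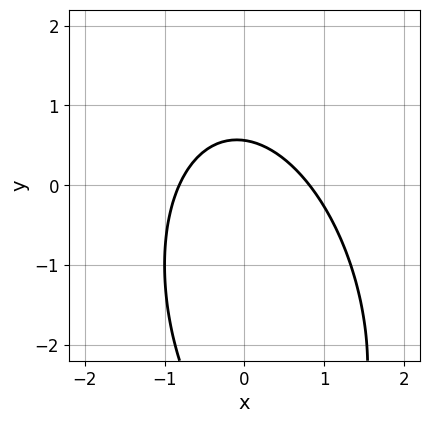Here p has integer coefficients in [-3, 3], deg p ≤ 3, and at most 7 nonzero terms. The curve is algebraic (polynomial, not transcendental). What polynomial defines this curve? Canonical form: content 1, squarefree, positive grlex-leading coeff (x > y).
3*x^2 + x*y + y^2 + 3*y - 2

deg p = 2. A generic line meets the curve in up to 2 points.
Putting this together gives p.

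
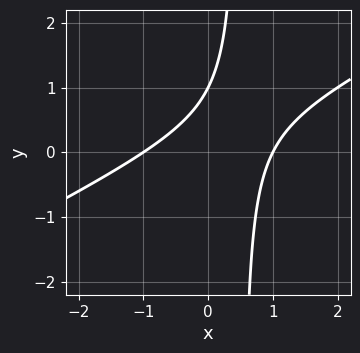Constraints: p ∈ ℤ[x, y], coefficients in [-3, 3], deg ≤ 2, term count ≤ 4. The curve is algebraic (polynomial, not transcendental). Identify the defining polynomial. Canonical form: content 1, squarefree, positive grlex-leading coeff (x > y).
(a) The degree is 2 — no degree-1 curve has this shape.
(b) Against the integer gridlines: it meets the y-axis at y = 1 (among the integer gridlines); among the integer gridlines, it crosses the x-axis at x ∈ {-1, 1}.
(c) The integer polynomial consistent with all of this is the stated p.

x^2 - 2*x*y + y - 1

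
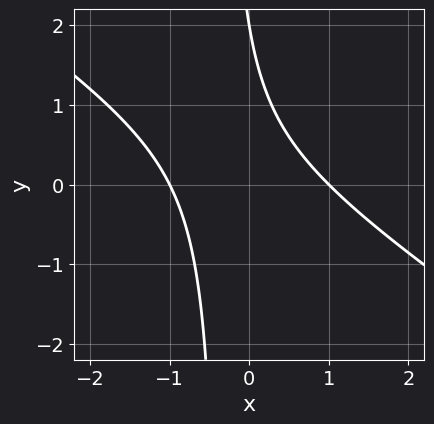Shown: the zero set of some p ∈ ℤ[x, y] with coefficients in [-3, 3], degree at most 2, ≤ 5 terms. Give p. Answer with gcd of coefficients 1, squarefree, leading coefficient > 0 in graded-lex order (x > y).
(a) Degree: no degree-1 curve has this shape, so deg p = 2.
(b) From the visible intercepts: the x-axis gridline crossings are at x ∈ {-1, 1}; one y-axis crossing is at y = 2.
(c) The integer polynomial consistent with all of this is the stated p.

2*x^2 + 3*x*y + y - 2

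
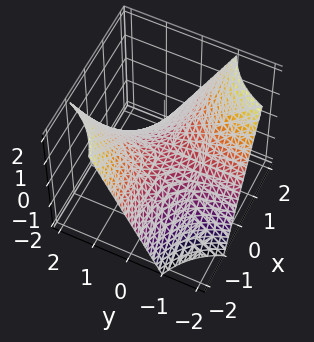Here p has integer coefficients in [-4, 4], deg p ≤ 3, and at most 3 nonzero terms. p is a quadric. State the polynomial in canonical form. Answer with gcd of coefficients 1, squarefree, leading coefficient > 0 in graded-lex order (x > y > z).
x*y + z

Degree: a hyperbolic paraboloid; a quadric, so deg p = 2.
Reading off the gridlines: the visible y-axis segment lies entirely on the surface; the visible x-axis segment lies entirely on the surface.
Assembling these constraints gives the stated polynomial.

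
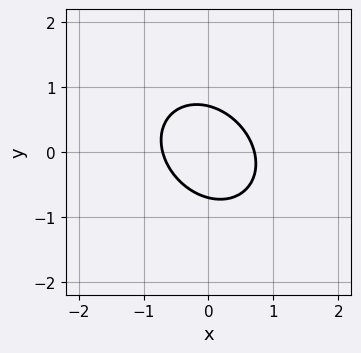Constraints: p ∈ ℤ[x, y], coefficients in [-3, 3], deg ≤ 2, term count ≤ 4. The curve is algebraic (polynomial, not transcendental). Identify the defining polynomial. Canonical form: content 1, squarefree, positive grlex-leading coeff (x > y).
(a) Degree: no degree-1 curve has this shape, so deg p = 2.
(b) The integer polynomial consistent with all of this is the stated p.

2*x^2 + x*y + 2*y^2 - 1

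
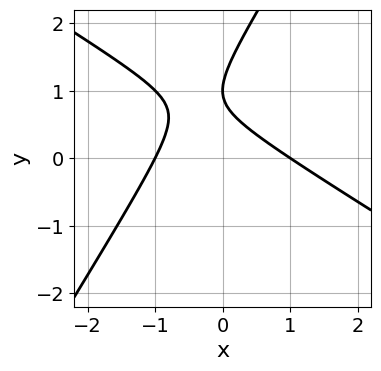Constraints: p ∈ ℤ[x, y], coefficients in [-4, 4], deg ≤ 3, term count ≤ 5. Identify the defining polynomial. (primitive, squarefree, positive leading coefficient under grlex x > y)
First, deg p = 2. No degree-1 curve has this shape.
Next, observable constraints: the x-axis gridline crossings are at x ∈ {-1, 1}; one y-axis crossing is at y = 1.
Finally, putting this together gives p.

x^2 + x*y - y^2 + 2*y - 1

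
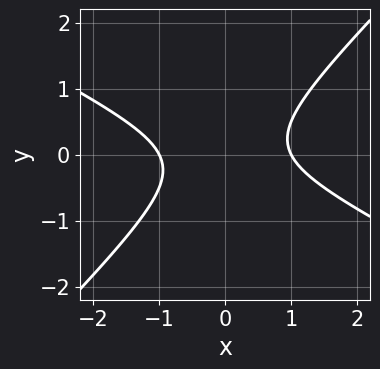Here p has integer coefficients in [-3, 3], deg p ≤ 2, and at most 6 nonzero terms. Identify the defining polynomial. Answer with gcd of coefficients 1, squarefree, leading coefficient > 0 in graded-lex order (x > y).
x^2 + x*y - 2*y^2 - 1

First, the degree is 2 — a generic line meets the curve in up to 2 points.
Then, against the integer gridlines: among the integer gridlines, it crosses the x-axis at x ∈ {-1, 1}; the curve avoids every integer y-axis point in the box.
Finally, together with the visible shape, these determine p as stated.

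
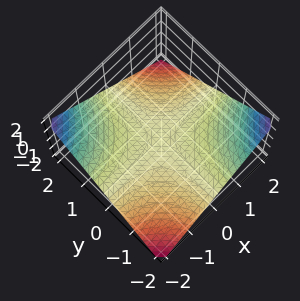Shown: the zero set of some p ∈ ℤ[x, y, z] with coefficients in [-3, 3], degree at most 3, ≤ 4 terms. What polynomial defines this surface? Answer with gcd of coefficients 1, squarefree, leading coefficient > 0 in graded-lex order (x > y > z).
The degree is 2 — a hyperbolic paraboloid; a quadric.
From the axis intercepts and sections: it crosses the z-axis at the gridline z = 0; every point of the x-axis in the box is on the surface; every point of the y-axis in the box is on the surface.
These observations pin down the coefficients.

x*y + 2*z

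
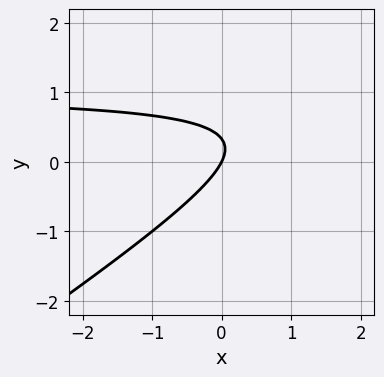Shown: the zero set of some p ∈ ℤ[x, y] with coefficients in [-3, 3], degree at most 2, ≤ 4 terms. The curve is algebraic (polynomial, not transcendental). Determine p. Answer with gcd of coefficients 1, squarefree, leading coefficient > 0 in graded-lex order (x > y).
deg p = 2. The shape is more complex than any degree-1 curve.
Against the integer gridlines: one y-axis crossing is at y = 0; one x-axis crossing is at x = 0.
Matching integer coefficients to the picture gives p.

2*x*y - 3*y^2 - 2*x + y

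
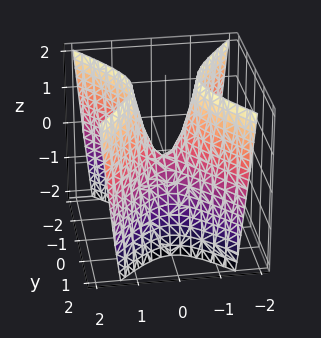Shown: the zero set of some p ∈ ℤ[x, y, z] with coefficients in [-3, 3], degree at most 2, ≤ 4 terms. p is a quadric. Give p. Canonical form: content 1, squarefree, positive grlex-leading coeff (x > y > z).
(a) The degree is 2 — a hyperbolic paraboloid; a quadric.
(b) Symmetries: it's symmetric under y → −y, forcing even powers of y; it's symmetric under x → −x, forcing even powers of x.
(c) Observable constraints: one y-axis crossing is at y = 0; one z-axis crossing is at z = 0.
(d) Fitting integer coefficients to these (and the overall shape) gives p.

3*x^2 - 2*y^2 - z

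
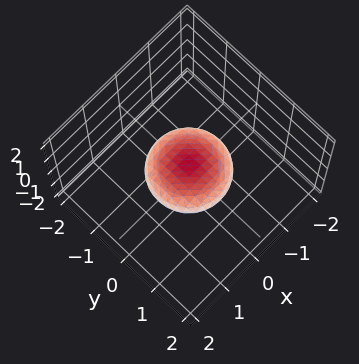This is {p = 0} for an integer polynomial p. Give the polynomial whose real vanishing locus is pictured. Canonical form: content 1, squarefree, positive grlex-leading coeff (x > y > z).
1. Degree: a generic line meets the surface in up to 2 points, so deg p = 2.
2. Symmetries: every cross-section ⟂ z is a circle, so x, y appear only via x² + y².
3. From the axis intercepts and sections: the y-axis gridline crossings are at y ∈ {-1, 1}; a circular section at z = 0 has radius exactly 1; among the integer gridlines, it crosses the x-axis at x ∈ {-1, 1}.
4. Fitting integer coefficients to these (and the overall shape) gives p.

x^2 + y^2 + 3*z^2 - 1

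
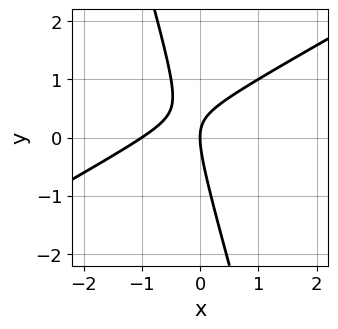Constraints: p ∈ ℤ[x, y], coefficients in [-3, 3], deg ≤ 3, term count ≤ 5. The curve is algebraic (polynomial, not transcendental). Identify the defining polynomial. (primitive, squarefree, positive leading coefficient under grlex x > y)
Degree: no degree-1 curve has this shape, so deg p = 2.
Observable constraints: one y-axis crossing is at y = 0; among the integer gridlines, it crosses the x-axis at x ∈ {-1, 0}.
Assembling these constraints gives the stated polynomial.

2*x^2 - 3*x*y - y^2 + 2*x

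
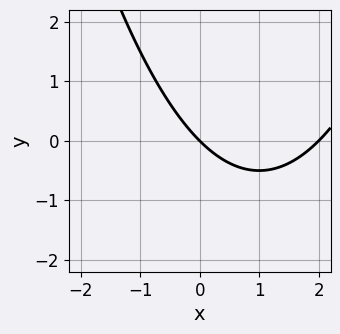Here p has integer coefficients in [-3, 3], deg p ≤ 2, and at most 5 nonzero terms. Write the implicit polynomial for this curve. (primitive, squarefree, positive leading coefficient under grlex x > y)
(a) The degree is 2 — the shape is more complex than any degree-1 curve.
(b) Reading off the gridlines: it meets the y-axis at y = 0 (among the integer gridlines); among the integer gridlines, it crosses the x-axis at x ∈ {0, 2}.
(c) These observations pin down the coefficients.

x^2 - 2*x - 2*y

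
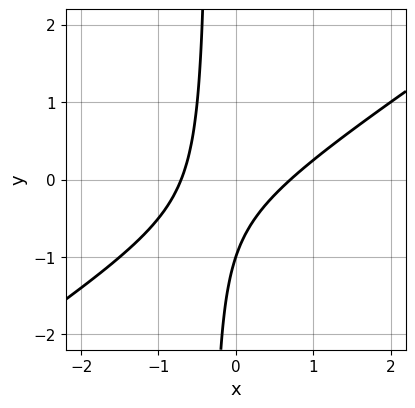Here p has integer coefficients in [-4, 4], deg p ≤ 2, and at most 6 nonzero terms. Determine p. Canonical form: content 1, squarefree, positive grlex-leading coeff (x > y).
First, deg p = 2. A generic line meets the curve in up to 2 points.
Next, from the axis intercepts and sections: it crosses the y-axis at the gridline y = -1.
Finally, solving for integer coefficients yields p as stated.

2*x^2 - 3*x*y - y - 1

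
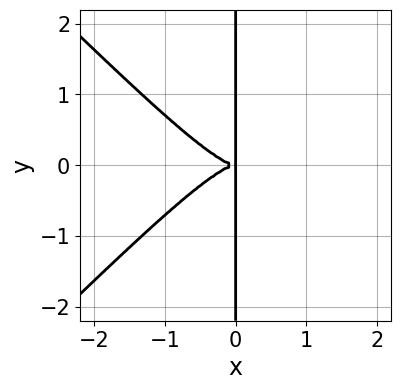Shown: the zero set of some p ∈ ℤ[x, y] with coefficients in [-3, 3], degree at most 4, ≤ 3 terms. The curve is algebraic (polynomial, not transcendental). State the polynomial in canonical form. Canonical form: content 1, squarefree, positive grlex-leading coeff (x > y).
x^4 - x^2*y^2 + x*y^2

First, degree: the shape is more complex than any degree-3 curve, so deg p = 4.
Next, symmetries: the y ↦ −y reflection is a symmetry, so y appears only in even powers.
Then, observable constraints: the visible y-axis segment lies entirely on the curve.
Finally, putting this together gives p.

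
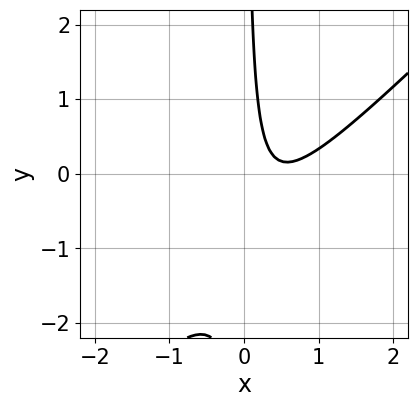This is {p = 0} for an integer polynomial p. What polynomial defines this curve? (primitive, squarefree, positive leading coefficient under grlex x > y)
Degree: a generic line meets the curve in up to 2 points, so deg p = 2.
Reading off the gridlines: no x-intercept at any integer in the box; the curve avoids every integer y-axis point in the box.
Together with the visible shape, these determine p as stated.

3*x^2 - 3*x*y - 3*x + 1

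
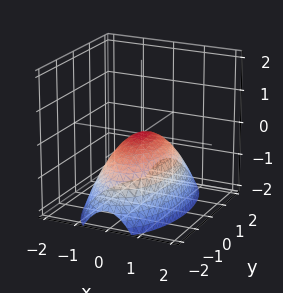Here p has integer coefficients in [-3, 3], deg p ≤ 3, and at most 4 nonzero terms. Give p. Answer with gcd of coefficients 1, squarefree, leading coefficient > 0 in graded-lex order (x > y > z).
3*x^2 + y^2 + 3*z

(a) deg p = 2.
(b) Symmetries: mirror symmetry x ↦ −x ⇒ only even powers of x; mirror symmetry y ↦ −y ⇒ only even powers of y.
(c) From the visible intercepts: one x-axis crossing is at x = 0; it meets the y-axis at y = 0 (among the integer gridlines); one z-axis crossing is at z = 0.
(d) Together with the visible shape, these determine p as stated.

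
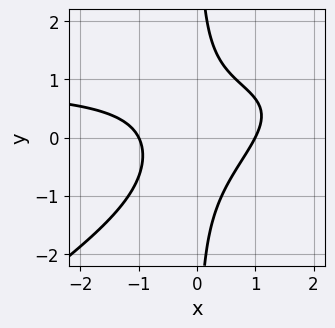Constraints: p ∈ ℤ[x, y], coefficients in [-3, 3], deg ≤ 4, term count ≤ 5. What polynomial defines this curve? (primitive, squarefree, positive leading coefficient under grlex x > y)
2*x^2*y - 3*x*y^2 - 2*x^2 + 2

deg p = 3. A generic line meets the curve in up to 3 points.
Against the integer gridlines: among the integer gridlines, it crosses the x-axis at x ∈ {-1, 1}; it misses every integer gridline on the y-axis.
These observations pin down the coefficients.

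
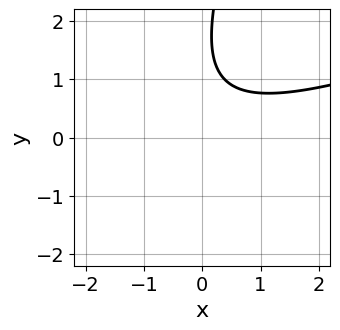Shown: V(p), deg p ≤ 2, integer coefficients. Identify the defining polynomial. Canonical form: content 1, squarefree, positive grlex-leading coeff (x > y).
x^2 - 3*x*y + y^2 - 3*y + 3

The degree is 2 — no degree-1 curve has this shape.
Checking where it meets the axes: no y-intercept at any integer in the box; it misses every integer gridline on the x-axis.
These observations pin down the coefficients.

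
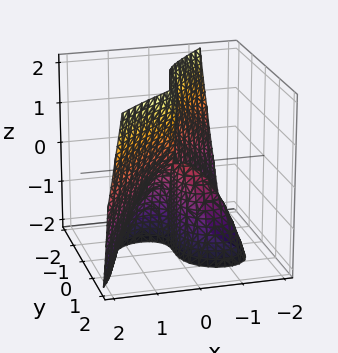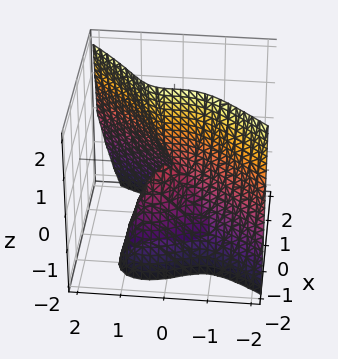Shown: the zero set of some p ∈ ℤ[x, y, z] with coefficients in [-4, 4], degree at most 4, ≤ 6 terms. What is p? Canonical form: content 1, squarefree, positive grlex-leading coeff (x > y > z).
2*x^3 + x*y^2 - 2*y^3 - 2*x*y + 2*x*z

1. Degree: a generic line meets the surface in up to 3 points, so deg p = 3.
2. Against the integer gridlines: the visible z-axis segment lies entirely on the surface; it crosses the x-axis at the gridline x = 0; it meets the y-axis at y = 0 (among the integer gridlines).
3. Fitting integer coefficients to these (and the overall shape) gives p.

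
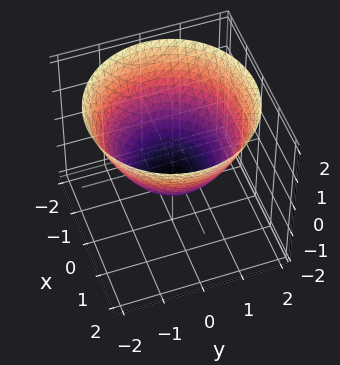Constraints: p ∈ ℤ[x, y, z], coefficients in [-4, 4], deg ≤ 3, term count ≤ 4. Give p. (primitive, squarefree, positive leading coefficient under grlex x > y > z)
(a) The degree is 2 — the shape is more complex than any degree-1 surface.
(b) Symmetry: the z-axis is an axis of rotation, so x and y enter only as x² + y².
(c) Checking where it meets the axes: a circular section at z = 0 has radius exactly 1; the y-axis gridline crossings are at y ∈ {-1, 1}; among the integer gridlines, it crosses the x-axis at x ∈ {-1, 1}.
(d) The integer polynomial consistent with all of this is the stated p.

2*x^2 + 2*y^2 - 3*z - 2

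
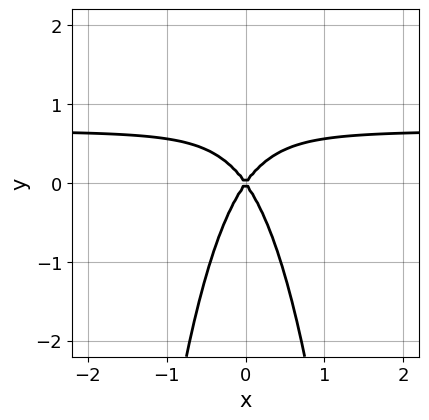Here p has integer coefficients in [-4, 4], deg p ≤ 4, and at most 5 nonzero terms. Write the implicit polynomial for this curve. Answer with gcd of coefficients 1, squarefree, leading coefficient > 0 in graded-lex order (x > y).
3*x^2*y - 2*x^2 + y^2

First, the degree is 3 — the shape is more complex than any degree-2 curve.
Next, symmetries: the x ↦ −x reflection is a symmetry, so x appears only in even powers.
Then, checking where it meets the axes: it meets the y-axis at y = 0 (among the integer gridlines); it crosses the x-axis at the gridline x = 0.
Finally, fitting integer coefficients to these (and the overall shape) gives p.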